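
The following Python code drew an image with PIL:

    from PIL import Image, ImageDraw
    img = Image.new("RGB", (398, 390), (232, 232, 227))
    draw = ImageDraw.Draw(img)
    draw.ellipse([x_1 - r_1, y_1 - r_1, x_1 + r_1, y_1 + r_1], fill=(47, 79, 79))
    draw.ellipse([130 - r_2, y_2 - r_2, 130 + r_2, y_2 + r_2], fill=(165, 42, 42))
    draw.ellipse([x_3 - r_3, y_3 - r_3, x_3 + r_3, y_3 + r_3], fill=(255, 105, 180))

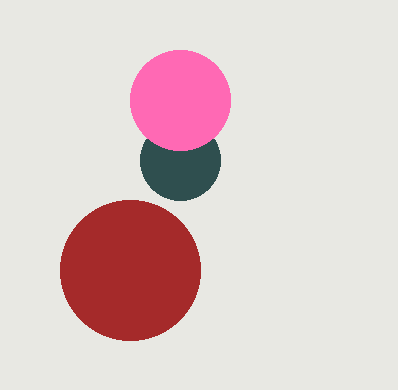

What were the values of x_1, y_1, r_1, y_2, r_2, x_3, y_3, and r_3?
x_1 = 180, y_1 = 160, r_1 = 40, y_2 = 270, r_2 = 70, x_3 = 180, y_3 = 100, r_3 = 50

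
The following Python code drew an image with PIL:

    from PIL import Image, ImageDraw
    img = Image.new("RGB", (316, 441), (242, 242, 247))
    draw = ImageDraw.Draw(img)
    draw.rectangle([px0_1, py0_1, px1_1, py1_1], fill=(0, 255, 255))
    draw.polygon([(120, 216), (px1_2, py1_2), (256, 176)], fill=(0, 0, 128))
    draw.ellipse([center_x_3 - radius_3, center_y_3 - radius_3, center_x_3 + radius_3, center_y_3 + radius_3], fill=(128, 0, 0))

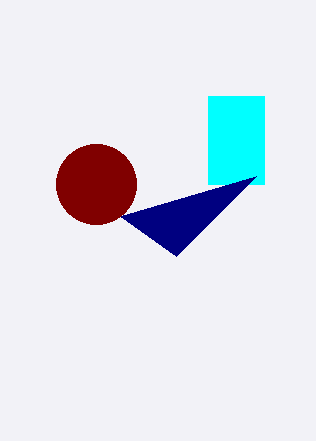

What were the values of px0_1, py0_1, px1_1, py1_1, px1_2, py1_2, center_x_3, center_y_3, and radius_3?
px0_1 = 208; py0_1 = 96; px1_1 = 264; py1_1 = 184; px1_2 = 176; py1_2 = 256; center_x_3 = 96; center_y_3 = 184; radius_3 = 40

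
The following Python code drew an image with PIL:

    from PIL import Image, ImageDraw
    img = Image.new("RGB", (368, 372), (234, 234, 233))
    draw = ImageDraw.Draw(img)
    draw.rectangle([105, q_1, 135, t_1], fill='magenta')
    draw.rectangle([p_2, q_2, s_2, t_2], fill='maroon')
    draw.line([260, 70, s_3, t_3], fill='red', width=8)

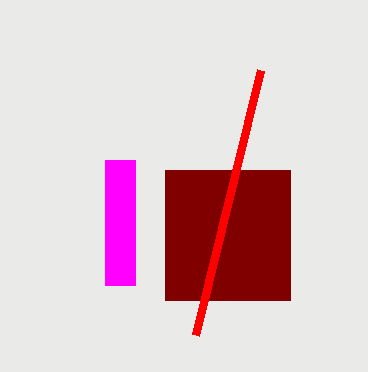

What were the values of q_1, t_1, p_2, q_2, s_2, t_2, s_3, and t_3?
q_1 = 160
t_1 = 285
p_2 = 165
q_2 = 170
s_2 = 290
t_2 = 300
s_3 = 195
t_3 = 335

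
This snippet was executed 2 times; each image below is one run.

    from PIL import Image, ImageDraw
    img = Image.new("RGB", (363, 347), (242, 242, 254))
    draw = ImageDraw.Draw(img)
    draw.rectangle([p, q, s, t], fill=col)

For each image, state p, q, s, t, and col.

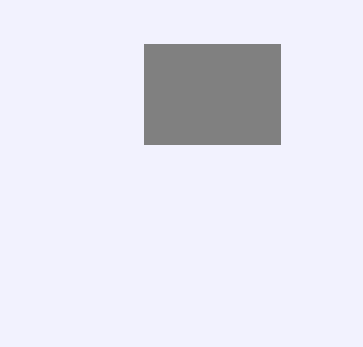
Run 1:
p = 144
q = 44
s = 280
t = 144
col = 'gray'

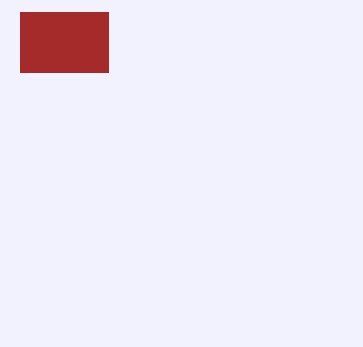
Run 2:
p = 20
q = 12
s = 108
t = 72
col = 'brown'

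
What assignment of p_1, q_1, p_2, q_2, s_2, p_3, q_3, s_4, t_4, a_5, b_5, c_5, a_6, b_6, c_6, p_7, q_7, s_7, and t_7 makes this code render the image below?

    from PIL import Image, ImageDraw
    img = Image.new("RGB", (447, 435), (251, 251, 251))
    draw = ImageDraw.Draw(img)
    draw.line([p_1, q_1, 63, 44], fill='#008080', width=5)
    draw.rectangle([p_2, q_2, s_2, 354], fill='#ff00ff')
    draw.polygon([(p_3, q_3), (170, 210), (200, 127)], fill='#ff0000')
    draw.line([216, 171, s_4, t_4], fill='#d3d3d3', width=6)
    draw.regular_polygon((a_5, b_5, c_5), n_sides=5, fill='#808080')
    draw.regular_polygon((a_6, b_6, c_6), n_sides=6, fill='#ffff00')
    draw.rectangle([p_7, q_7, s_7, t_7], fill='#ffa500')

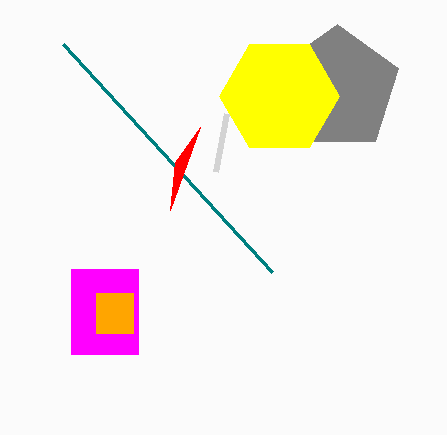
p_1 = 272, q_1 = 272, p_2 = 71, q_2 = 269, s_2 = 138, p_3 = 175, q_3 = 162, s_4 = 227, t_4 = 113, a_5 = 337, b_5 = 89, c_5 = 65, a_6 = 279, b_6 = 96, c_6 = 60, p_7 = 96, q_7 = 293, s_7 = 133, t_7 = 333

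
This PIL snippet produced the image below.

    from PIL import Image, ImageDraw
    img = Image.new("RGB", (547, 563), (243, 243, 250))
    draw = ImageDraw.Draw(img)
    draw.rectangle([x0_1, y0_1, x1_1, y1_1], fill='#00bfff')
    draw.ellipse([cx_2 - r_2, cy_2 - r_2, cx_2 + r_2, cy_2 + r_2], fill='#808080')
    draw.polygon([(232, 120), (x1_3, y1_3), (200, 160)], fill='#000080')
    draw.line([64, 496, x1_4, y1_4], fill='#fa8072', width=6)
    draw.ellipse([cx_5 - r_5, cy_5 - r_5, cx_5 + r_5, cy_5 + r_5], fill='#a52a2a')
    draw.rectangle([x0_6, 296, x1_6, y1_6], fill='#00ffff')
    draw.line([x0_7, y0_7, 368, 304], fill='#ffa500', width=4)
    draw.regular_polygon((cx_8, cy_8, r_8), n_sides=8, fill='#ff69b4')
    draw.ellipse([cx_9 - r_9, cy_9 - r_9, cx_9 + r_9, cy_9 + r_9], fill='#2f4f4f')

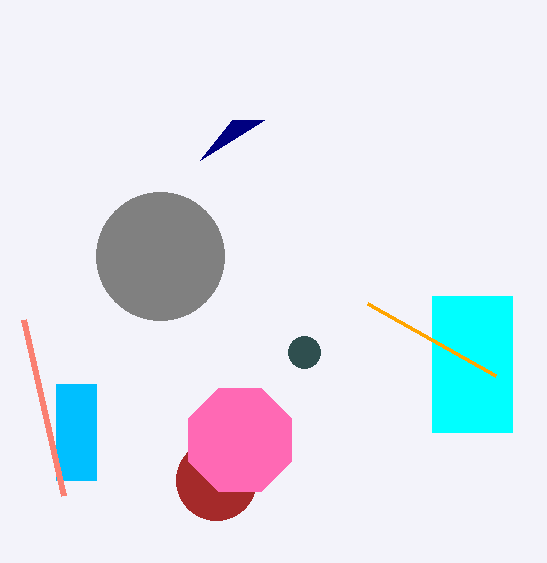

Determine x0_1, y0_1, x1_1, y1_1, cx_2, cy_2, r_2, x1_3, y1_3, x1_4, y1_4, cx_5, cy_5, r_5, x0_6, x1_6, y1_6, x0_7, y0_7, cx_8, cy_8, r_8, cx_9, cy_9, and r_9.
x0_1 = 56; y0_1 = 384; x1_1 = 96; y1_1 = 480; cx_2 = 160; cy_2 = 256; r_2 = 64; x1_3 = 264; y1_3 = 120; x1_4 = 24; y1_4 = 320; cx_5 = 216; cy_5 = 480; r_5 = 40; x0_6 = 432; x1_6 = 512; y1_6 = 432; x0_7 = 496; y0_7 = 376; cx_8 = 240; cy_8 = 440; r_8 = 56; cx_9 = 304; cy_9 = 352; r_9 = 16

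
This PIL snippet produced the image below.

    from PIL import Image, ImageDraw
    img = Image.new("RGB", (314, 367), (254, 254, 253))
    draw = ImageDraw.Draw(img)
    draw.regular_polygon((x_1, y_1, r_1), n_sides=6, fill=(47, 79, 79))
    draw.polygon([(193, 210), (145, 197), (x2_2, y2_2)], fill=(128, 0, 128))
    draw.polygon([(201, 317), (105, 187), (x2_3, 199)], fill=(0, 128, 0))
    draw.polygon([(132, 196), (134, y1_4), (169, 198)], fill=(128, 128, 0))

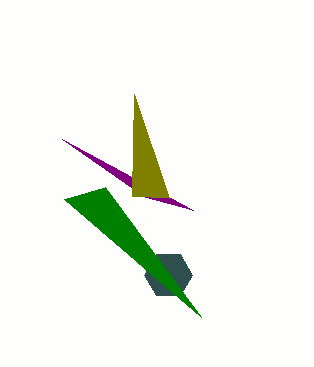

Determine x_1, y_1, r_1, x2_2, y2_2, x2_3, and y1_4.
x_1 = 168
y_1 = 275
r_1 = 24
x2_2 = 62
y2_2 = 139
x2_3 = 64
y1_4 = 94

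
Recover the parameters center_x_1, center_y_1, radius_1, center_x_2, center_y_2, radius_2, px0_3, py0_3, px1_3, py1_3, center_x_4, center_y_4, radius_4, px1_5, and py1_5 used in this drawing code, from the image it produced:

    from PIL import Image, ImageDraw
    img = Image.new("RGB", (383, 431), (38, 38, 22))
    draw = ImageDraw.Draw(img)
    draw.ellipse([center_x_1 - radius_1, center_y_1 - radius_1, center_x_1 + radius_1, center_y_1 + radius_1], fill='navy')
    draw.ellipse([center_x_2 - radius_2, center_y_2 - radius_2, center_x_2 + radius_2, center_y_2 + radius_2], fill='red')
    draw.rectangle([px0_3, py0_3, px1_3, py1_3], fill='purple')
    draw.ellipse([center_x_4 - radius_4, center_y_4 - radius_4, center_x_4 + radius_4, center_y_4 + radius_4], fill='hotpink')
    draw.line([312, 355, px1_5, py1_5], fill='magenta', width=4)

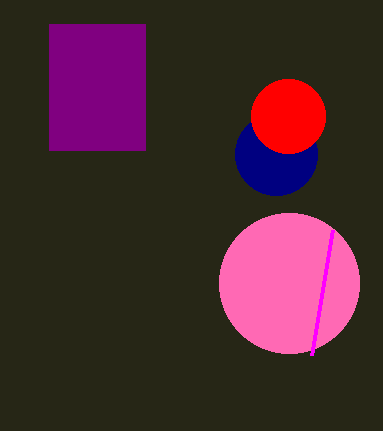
center_x_1 = 276
center_y_1 = 154
radius_1 = 41
center_x_2 = 288
center_y_2 = 116
radius_2 = 37
px0_3 = 49
py0_3 = 24
px1_3 = 145
py1_3 = 150
center_x_4 = 289
center_y_4 = 283
radius_4 = 70
px1_5 = 333
py1_5 = 230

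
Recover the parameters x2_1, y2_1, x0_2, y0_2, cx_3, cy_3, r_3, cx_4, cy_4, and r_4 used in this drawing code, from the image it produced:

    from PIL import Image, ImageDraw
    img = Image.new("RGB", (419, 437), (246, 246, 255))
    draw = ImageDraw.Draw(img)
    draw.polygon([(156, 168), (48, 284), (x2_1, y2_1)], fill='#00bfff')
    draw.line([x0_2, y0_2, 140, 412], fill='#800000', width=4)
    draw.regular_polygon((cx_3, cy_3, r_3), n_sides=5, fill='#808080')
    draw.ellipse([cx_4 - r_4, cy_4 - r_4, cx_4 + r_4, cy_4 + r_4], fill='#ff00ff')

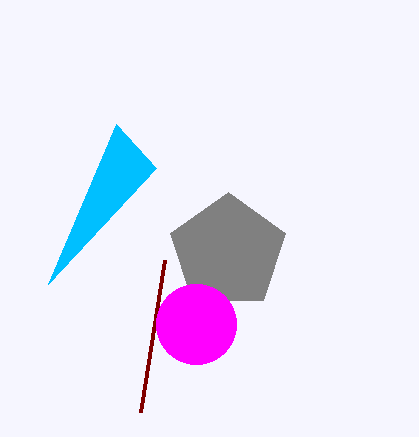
x2_1 = 116
y2_1 = 124
x0_2 = 164
y0_2 = 260
cx_3 = 228
cy_3 = 252
r_3 = 60
cx_4 = 196
cy_4 = 324
r_4 = 40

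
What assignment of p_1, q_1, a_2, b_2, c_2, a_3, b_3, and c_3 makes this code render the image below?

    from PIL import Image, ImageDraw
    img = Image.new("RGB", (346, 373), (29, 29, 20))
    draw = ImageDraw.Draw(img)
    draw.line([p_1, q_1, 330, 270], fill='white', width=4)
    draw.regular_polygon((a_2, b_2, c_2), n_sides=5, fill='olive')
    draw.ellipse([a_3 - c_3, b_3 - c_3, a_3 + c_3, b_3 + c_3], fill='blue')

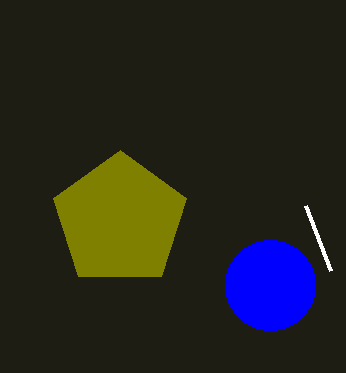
p_1 = 305
q_1 = 205
a_2 = 120
b_2 = 220
c_2 = 70
a_3 = 270
b_3 = 285
c_3 = 45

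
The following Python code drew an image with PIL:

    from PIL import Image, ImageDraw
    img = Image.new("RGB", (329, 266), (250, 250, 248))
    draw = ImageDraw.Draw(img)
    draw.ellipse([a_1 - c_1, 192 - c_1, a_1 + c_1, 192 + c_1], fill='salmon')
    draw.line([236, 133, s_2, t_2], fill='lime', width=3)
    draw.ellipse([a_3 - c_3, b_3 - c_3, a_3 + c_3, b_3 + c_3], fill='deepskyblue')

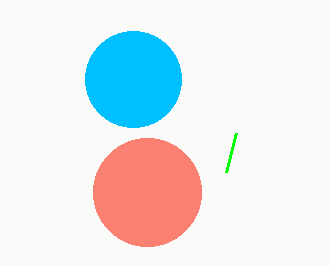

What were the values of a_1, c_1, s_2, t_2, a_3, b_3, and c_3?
a_1 = 147; c_1 = 54; s_2 = 226; t_2 = 172; a_3 = 133; b_3 = 79; c_3 = 48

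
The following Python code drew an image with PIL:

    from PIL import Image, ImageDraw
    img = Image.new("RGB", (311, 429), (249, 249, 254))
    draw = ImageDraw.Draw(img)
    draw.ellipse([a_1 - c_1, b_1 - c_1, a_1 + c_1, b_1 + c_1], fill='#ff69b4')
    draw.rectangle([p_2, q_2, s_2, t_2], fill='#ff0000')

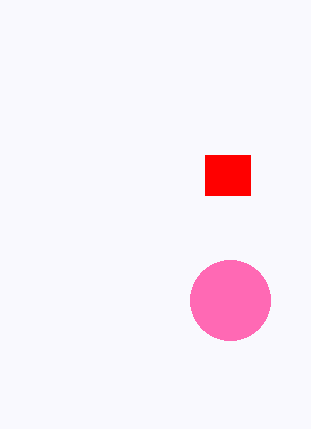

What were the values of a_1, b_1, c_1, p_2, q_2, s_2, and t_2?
a_1 = 230
b_1 = 300
c_1 = 40
p_2 = 205
q_2 = 155
s_2 = 250
t_2 = 195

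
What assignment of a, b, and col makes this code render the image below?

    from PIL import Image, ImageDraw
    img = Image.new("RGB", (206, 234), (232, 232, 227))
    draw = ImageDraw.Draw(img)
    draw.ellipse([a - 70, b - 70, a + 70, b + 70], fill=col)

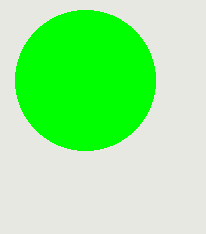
a = 85, b = 80, col = 'lime'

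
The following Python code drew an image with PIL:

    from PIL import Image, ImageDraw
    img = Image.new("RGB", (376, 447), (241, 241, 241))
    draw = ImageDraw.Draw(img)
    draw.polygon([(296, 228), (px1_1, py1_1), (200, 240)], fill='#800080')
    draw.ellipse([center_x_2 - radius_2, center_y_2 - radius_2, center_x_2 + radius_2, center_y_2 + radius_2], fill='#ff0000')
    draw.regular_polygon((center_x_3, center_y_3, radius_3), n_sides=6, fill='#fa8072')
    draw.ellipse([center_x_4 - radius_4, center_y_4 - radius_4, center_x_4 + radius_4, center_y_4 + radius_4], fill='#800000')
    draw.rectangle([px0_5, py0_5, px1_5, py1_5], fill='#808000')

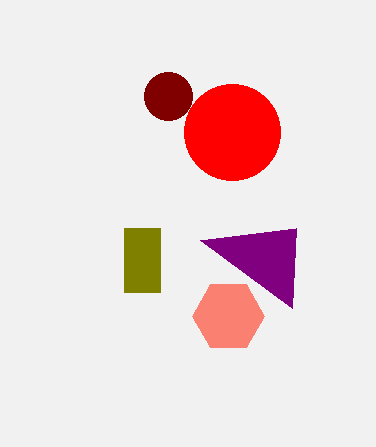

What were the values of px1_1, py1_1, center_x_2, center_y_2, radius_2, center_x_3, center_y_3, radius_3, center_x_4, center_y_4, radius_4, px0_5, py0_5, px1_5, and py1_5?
px1_1 = 292; py1_1 = 308; center_x_2 = 232; center_y_2 = 132; radius_2 = 48; center_x_3 = 228; center_y_3 = 316; radius_3 = 36; center_x_4 = 168; center_y_4 = 96; radius_4 = 24; px0_5 = 124; py0_5 = 228; px1_5 = 160; py1_5 = 292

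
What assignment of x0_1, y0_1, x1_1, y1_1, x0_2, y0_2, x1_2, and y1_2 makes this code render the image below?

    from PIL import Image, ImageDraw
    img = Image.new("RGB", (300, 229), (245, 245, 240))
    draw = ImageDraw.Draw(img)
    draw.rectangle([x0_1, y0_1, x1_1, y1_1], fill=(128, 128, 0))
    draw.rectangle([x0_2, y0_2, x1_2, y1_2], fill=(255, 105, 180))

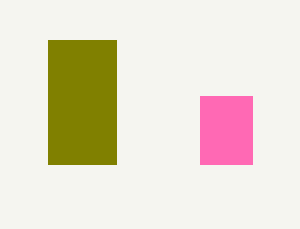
x0_1 = 48
y0_1 = 40
x1_1 = 116
y1_1 = 164
x0_2 = 200
y0_2 = 96
x1_2 = 252
y1_2 = 164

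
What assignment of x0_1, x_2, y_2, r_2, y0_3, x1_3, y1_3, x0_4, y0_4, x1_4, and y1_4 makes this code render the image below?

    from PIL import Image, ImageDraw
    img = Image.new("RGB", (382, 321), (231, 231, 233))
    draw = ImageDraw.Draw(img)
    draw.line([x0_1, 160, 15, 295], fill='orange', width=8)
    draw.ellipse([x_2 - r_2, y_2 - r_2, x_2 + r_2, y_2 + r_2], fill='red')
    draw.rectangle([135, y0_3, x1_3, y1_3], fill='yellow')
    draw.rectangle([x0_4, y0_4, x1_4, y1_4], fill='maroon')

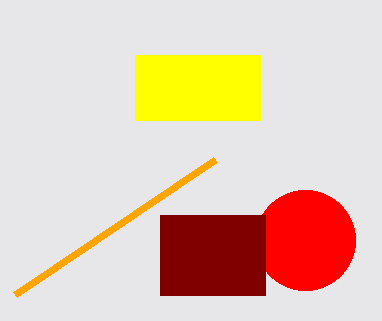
x0_1 = 215, x_2 = 305, y_2 = 240, r_2 = 50, y0_3 = 55, x1_3 = 260, y1_3 = 120, x0_4 = 160, y0_4 = 215, x1_4 = 265, y1_4 = 295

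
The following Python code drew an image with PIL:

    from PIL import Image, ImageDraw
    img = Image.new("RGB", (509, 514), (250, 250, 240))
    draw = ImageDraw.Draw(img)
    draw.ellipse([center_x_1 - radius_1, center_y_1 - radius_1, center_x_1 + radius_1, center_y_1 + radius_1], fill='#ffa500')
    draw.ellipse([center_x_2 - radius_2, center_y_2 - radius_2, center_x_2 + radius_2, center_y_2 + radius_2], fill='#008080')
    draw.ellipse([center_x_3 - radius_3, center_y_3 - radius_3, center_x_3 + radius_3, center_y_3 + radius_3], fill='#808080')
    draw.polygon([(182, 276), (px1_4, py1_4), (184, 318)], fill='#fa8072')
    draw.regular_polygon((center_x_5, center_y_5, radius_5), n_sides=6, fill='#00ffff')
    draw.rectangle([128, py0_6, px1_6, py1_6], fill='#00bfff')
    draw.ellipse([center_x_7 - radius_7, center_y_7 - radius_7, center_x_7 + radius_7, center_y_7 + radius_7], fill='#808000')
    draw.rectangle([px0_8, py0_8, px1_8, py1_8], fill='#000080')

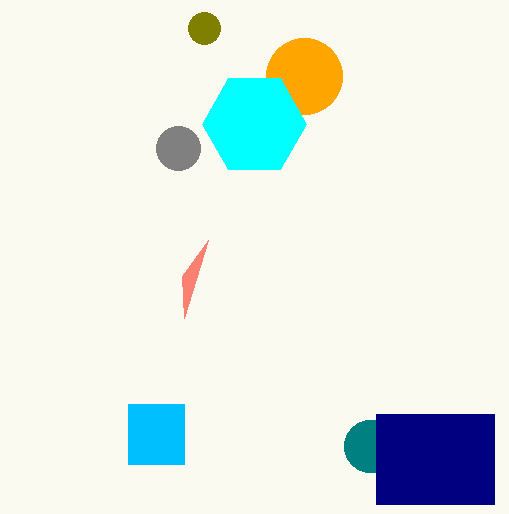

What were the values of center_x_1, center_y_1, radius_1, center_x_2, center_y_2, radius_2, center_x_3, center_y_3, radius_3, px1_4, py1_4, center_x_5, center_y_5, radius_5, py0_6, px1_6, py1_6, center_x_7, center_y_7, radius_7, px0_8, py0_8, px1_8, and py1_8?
center_x_1 = 304, center_y_1 = 76, radius_1 = 38, center_x_2 = 370, center_y_2 = 446, radius_2 = 26, center_x_3 = 178, center_y_3 = 148, radius_3 = 22, px1_4 = 208, py1_4 = 240, center_x_5 = 254, center_y_5 = 124, radius_5 = 52, py0_6 = 404, px1_6 = 184, py1_6 = 464, center_x_7 = 204, center_y_7 = 28, radius_7 = 16, px0_8 = 376, py0_8 = 414, px1_8 = 494, py1_8 = 504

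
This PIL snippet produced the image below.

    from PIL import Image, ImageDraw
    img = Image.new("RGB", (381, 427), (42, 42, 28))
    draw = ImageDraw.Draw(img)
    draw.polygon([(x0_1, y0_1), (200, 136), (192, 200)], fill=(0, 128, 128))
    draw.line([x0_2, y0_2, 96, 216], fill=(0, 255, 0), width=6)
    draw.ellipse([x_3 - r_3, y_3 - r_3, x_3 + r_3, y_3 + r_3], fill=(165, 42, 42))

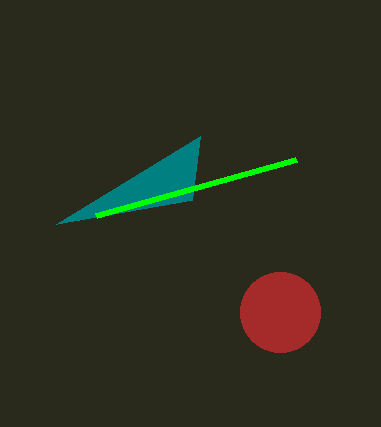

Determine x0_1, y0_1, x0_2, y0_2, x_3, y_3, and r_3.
x0_1 = 56, y0_1 = 224, x0_2 = 296, y0_2 = 160, x_3 = 280, y_3 = 312, r_3 = 40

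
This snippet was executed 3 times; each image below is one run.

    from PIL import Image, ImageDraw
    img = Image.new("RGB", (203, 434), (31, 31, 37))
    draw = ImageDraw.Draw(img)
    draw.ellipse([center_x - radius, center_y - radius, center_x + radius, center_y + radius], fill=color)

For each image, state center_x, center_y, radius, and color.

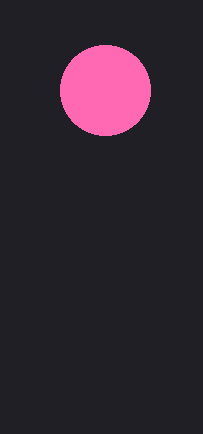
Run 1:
center_x = 105, center_y = 90, radius = 45, color = 'hotpink'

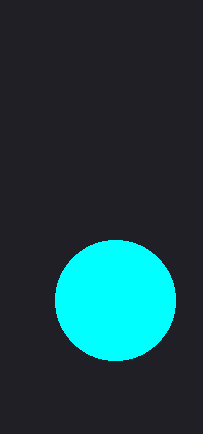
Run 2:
center_x = 115
center_y = 300
radius = 60
color = 'cyan'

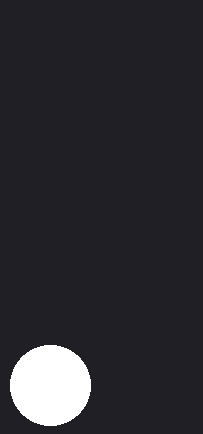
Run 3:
center_x = 50; center_y = 385; radius = 40; color = 'white'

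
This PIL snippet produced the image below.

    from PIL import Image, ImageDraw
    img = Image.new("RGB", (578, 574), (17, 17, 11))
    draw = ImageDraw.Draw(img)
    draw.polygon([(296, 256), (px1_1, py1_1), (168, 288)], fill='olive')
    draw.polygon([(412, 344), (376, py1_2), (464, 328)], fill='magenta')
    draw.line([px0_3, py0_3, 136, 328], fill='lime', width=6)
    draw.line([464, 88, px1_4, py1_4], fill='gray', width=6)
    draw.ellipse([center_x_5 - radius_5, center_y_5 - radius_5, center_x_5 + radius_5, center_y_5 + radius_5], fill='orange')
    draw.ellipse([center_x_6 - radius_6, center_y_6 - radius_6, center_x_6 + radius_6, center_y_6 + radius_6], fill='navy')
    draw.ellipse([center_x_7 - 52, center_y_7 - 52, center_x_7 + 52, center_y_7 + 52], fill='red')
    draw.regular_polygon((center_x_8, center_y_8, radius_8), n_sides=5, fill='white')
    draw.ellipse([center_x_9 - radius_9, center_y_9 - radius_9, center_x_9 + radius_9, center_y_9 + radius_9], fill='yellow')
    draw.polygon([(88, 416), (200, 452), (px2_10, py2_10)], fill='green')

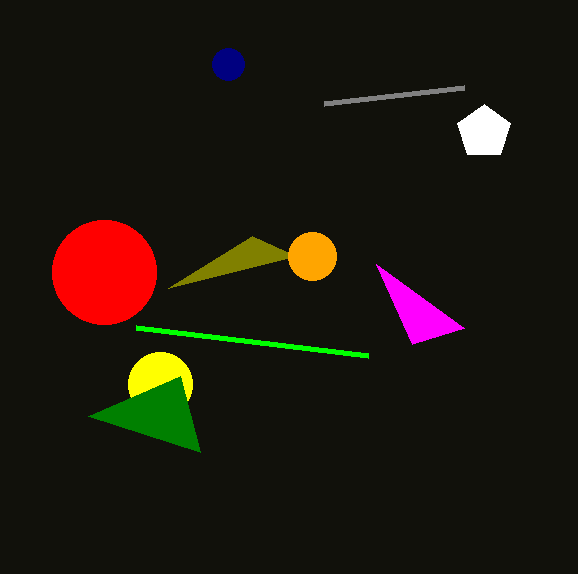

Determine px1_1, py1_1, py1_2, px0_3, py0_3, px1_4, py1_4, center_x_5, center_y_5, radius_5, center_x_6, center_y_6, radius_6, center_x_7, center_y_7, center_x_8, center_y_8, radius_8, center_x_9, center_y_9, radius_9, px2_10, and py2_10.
px1_1 = 252, py1_1 = 236, py1_2 = 264, px0_3 = 368, py0_3 = 356, px1_4 = 324, py1_4 = 104, center_x_5 = 312, center_y_5 = 256, radius_5 = 24, center_x_6 = 228, center_y_6 = 64, radius_6 = 16, center_x_7 = 104, center_y_7 = 272, center_x_8 = 484, center_y_8 = 132, radius_8 = 28, center_x_9 = 160, center_y_9 = 384, radius_9 = 32, px2_10 = 180, py2_10 = 376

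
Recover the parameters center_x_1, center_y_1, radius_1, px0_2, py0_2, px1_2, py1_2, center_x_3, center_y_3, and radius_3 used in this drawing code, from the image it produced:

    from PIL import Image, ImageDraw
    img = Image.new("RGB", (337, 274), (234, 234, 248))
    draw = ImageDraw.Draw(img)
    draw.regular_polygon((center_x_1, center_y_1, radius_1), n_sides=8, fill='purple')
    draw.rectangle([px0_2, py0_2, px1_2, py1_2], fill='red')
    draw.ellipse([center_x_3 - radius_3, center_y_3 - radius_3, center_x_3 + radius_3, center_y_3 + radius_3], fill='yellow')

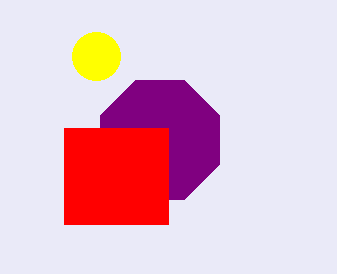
center_x_1 = 160
center_y_1 = 140
radius_1 = 64
px0_2 = 64
py0_2 = 128
px1_2 = 168
py1_2 = 224
center_x_3 = 96
center_y_3 = 56
radius_3 = 24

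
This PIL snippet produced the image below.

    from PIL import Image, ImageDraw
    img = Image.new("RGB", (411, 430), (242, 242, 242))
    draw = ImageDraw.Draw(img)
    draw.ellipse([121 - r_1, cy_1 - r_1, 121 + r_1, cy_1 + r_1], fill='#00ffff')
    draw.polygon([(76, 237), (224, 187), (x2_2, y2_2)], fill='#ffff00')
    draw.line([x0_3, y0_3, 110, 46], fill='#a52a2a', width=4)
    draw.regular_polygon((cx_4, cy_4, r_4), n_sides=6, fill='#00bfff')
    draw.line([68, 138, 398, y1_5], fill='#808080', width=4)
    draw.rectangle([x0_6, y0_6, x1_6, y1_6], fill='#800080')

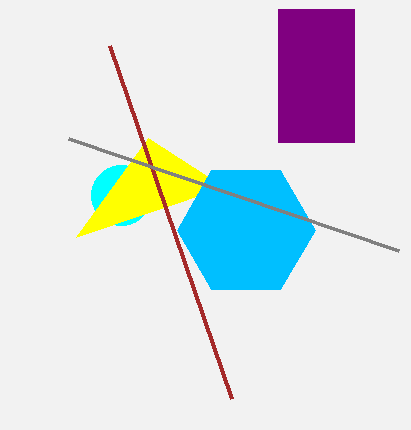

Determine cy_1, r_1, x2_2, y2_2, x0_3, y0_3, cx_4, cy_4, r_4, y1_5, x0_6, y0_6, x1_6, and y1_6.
cy_1 = 195
r_1 = 30
x2_2 = 148
y2_2 = 138
x0_3 = 232
y0_3 = 399
cx_4 = 246
cy_4 = 230
r_4 = 69
y1_5 = 250
x0_6 = 278
y0_6 = 9
x1_6 = 354
y1_6 = 142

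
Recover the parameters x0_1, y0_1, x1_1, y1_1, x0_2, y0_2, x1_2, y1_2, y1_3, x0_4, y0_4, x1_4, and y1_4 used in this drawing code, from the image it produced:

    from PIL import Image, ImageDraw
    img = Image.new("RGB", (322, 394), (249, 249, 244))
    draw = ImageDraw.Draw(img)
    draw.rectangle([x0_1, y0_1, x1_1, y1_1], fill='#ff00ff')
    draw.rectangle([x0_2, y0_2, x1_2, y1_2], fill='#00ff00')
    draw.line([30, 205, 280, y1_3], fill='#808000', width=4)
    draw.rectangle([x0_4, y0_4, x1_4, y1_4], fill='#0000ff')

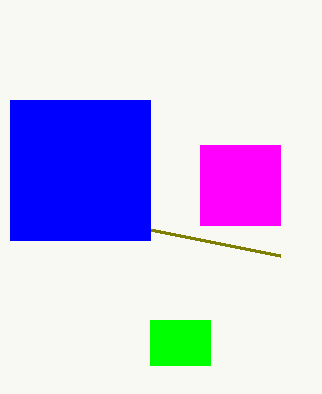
x0_1 = 200
y0_1 = 145
x1_1 = 280
y1_1 = 225
x0_2 = 150
y0_2 = 320
x1_2 = 210
y1_2 = 365
y1_3 = 255
x0_4 = 10
y0_4 = 100
x1_4 = 150
y1_4 = 240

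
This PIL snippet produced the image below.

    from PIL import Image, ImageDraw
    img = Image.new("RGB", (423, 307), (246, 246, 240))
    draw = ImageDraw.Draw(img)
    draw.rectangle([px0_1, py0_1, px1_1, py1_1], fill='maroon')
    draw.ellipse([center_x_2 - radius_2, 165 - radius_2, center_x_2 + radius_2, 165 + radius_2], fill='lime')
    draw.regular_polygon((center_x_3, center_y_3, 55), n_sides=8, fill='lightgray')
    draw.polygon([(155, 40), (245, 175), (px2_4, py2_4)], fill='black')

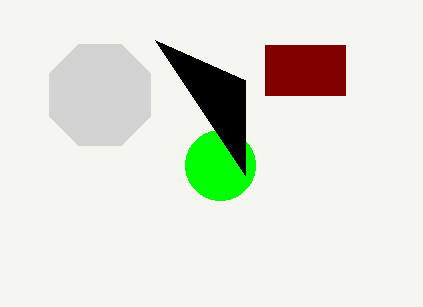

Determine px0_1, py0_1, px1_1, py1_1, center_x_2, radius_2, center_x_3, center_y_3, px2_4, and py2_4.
px0_1 = 265; py0_1 = 45; px1_1 = 345; py1_1 = 95; center_x_2 = 220; radius_2 = 35; center_x_3 = 100; center_y_3 = 95; px2_4 = 245; py2_4 = 80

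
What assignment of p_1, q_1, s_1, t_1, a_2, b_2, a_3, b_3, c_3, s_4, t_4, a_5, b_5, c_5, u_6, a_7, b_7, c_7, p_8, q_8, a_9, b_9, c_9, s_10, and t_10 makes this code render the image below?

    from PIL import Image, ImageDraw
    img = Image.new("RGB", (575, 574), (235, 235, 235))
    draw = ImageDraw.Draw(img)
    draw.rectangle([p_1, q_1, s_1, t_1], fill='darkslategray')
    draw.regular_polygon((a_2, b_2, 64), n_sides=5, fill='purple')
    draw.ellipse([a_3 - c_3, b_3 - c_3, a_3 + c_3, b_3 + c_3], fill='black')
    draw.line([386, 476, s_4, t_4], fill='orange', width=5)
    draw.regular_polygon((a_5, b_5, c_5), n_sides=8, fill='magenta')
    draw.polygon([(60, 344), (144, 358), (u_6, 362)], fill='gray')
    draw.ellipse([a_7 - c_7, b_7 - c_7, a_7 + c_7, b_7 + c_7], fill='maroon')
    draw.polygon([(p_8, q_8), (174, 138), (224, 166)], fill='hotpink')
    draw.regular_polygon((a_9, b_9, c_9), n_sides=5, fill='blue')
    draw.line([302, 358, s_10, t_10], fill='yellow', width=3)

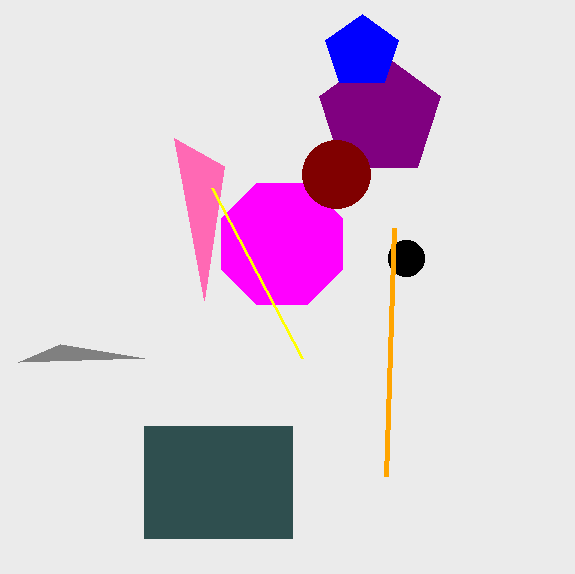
p_1 = 144
q_1 = 426
s_1 = 292
t_1 = 538
a_2 = 380
b_2 = 116
a_3 = 406
b_3 = 258
c_3 = 18
s_4 = 394
t_4 = 228
a_5 = 282
b_5 = 244
c_5 = 66
u_6 = 18
a_7 = 336
b_7 = 174
c_7 = 34
p_8 = 204
q_8 = 300
a_9 = 362
b_9 = 52
c_9 = 38
s_10 = 212
t_10 = 188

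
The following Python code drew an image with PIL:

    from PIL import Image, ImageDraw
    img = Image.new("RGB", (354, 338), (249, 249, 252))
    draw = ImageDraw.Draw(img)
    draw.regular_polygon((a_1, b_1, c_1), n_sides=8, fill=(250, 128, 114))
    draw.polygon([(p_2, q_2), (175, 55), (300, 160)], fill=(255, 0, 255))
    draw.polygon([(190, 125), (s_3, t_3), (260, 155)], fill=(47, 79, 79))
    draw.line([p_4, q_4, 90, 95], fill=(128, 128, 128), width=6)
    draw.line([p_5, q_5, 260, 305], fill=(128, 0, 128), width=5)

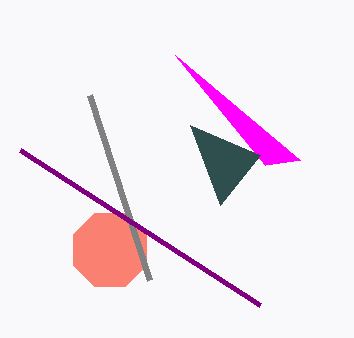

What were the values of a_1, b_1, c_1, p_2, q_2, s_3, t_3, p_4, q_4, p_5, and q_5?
a_1 = 110; b_1 = 250; c_1 = 40; p_2 = 265; q_2 = 165; s_3 = 220; t_3 = 205; p_4 = 150; q_4 = 280; p_5 = 20; q_5 = 150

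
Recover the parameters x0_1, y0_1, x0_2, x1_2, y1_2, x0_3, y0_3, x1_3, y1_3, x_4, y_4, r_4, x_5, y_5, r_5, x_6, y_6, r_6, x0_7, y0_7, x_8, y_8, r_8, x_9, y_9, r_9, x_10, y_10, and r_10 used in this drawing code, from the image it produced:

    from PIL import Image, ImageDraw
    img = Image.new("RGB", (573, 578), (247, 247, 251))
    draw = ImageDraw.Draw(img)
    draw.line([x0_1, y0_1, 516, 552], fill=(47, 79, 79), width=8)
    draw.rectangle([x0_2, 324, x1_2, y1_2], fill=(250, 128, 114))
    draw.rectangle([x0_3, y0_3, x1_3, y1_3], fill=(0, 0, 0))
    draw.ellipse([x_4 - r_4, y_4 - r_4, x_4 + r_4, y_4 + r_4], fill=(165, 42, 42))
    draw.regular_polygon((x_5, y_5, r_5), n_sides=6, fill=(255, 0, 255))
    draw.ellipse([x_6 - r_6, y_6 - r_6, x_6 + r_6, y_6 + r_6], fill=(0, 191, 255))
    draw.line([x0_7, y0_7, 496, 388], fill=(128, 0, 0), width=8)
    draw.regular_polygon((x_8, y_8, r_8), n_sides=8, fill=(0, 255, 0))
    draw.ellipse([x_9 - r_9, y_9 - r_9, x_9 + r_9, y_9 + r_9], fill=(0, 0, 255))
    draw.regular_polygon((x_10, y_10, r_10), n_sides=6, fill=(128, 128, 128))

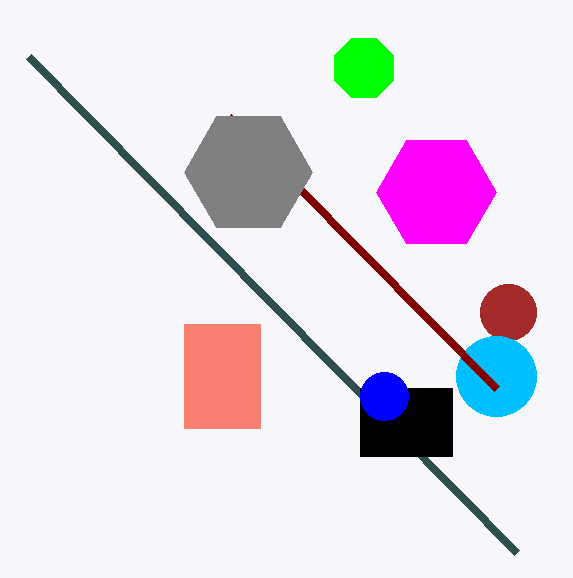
x0_1 = 28; y0_1 = 56; x0_2 = 184; x1_2 = 260; y1_2 = 428; x0_3 = 360; y0_3 = 388; x1_3 = 452; y1_3 = 456; x_4 = 508; y_4 = 312; r_4 = 28; x_5 = 436; y_5 = 192; r_5 = 60; x_6 = 496; y_6 = 376; r_6 = 40; x0_7 = 228; y0_7 = 116; x_8 = 364; y_8 = 68; r_8 = 32; x_9 = 384; y_9 = 396; r_9 = 24; x_10 = 248; y_10 = 172; r_10 = 64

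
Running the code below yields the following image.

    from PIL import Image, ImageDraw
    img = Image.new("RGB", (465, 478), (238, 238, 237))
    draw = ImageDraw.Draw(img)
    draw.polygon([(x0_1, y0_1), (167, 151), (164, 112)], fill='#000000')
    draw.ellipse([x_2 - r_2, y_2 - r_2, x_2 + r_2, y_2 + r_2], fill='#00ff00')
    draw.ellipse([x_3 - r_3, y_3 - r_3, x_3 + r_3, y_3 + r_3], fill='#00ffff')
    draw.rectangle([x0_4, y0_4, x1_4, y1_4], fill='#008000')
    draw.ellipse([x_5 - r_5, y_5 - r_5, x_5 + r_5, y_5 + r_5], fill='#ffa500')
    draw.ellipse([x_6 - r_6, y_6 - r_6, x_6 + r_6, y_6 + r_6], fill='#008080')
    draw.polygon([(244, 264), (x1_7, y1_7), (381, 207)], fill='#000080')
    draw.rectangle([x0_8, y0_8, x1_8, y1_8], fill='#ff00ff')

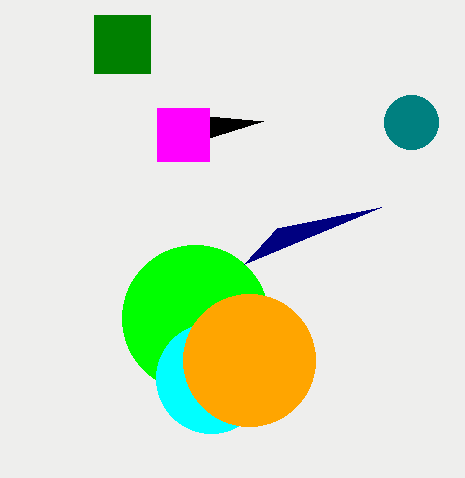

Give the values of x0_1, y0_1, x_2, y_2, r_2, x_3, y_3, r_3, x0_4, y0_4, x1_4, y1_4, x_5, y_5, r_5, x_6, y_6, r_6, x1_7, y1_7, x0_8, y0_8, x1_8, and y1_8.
x0_1 = 263
y0_1 = 121
x_2 = 195
y_2 = 318
r_2 = 73
x_3 = 211
y_3 = 378
r_3 = 55
x0_4 = 94
y0_4 = 15
x1_4 = 150
y1_4 = 73
x_5 = 249
y_5 = 360
r_5 = 66
x_6 = 411
y_6 = 122
r_6 = 27
x1_7 = 277
y1_7 = 228
x0_8 = 157
y0_8 = 108
x1_8 = 209
y1_8 = 161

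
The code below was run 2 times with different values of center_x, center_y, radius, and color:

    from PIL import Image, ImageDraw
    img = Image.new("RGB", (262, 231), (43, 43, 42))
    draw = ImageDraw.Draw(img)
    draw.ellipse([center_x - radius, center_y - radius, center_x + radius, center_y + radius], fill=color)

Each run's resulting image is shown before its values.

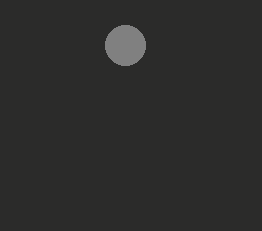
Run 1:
center_x = 125
center_y = 45
radius = 20
color = 'gray'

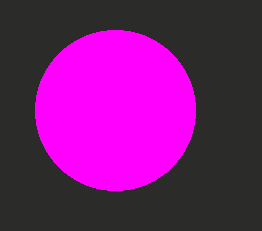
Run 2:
center_x = 115, center_y = 110, radius = 80, color = 'magenta'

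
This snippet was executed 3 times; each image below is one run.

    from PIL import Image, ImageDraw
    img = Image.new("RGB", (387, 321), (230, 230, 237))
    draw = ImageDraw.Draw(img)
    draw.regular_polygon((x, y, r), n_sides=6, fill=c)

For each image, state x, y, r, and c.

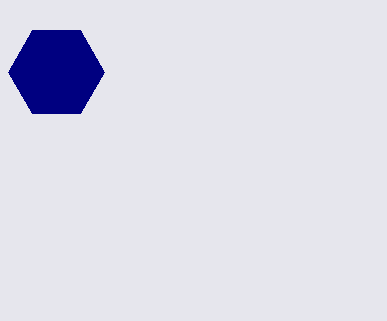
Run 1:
x = 56, y = 72, r = 48, c = 'navy'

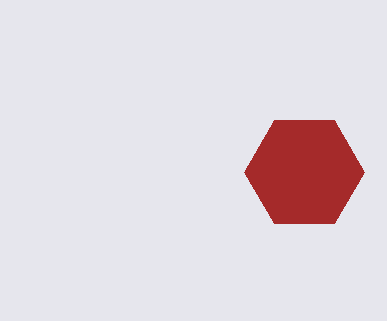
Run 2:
x = 304
y = 172
r = 60
c = 'brown'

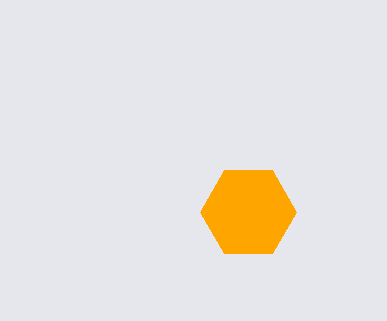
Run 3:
x = 248
y = 212
r = 48
c = 'orange'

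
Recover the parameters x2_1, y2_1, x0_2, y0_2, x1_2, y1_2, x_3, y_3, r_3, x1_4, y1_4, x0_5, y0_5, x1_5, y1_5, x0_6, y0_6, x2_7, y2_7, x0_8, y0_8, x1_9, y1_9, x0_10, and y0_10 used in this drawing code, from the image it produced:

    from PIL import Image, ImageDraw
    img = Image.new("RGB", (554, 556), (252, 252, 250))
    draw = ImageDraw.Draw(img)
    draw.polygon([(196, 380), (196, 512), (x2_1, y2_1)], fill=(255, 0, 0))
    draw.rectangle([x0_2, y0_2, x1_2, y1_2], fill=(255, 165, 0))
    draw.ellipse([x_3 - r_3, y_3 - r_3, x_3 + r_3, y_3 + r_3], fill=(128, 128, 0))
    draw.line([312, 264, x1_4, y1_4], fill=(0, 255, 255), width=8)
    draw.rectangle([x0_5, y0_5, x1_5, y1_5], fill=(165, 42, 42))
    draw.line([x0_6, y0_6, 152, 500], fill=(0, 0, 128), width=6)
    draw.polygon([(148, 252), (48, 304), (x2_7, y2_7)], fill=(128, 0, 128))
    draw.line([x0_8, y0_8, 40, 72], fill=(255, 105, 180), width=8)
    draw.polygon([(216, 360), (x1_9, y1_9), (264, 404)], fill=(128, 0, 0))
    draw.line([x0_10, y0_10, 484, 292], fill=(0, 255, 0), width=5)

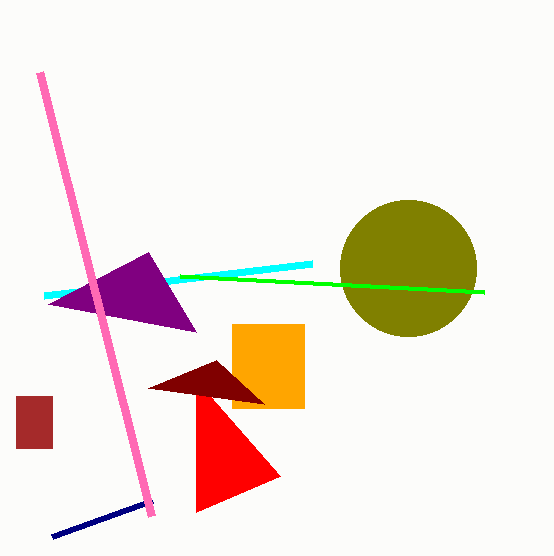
x2_1 = 280; y2_1 = 476; x0_2 = 232; y0_2 = 324; x1_2 = 304; y1_2 = 408; x_3 = 408; y_3 = 268; r_3 = 68; x1_4 = 44; y1_4 = 296; x0_5 = 16; y0_5 = 396; x1_5 = 52; y1_5 = 448; x0_6 = 52; y0_6 = 536; x2_7 = 196; y2_7 = 332; x0_8 = 152; y0_8 = 516; x1_9 = 148; y1_9 = 388; x0_10 = 180; y0_10 = 276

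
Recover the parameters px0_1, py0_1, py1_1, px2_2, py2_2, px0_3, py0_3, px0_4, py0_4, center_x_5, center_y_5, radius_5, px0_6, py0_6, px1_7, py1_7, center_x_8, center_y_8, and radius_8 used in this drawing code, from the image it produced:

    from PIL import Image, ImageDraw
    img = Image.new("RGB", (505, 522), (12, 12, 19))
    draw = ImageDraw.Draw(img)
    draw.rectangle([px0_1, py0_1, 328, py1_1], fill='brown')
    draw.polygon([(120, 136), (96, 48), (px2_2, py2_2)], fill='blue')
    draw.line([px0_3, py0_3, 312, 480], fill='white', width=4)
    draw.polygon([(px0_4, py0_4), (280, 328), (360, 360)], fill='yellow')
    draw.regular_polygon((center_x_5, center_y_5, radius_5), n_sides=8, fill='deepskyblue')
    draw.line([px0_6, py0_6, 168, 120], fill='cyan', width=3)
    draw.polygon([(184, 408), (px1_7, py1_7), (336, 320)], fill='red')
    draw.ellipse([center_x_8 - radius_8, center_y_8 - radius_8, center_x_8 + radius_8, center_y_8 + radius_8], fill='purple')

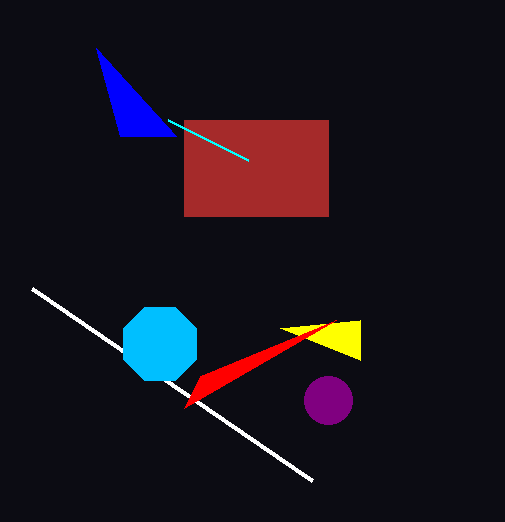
px0_1 = 184; py0_1 = 120; py1_1 = 216; px2_2 = 176; py2_2 = 136; px0_3 = 32; py0_3 = 288; px0_4 = 360; py0_4 = 320; center_x_5 = 160; center_y_5 = 344; radius_5 = 40; px0_6 = 248; py0_6 = 160; px1_7 = 200; py1_7 = 376; center_x_8 = 328; center_y_8 = 400; radius_8 = 24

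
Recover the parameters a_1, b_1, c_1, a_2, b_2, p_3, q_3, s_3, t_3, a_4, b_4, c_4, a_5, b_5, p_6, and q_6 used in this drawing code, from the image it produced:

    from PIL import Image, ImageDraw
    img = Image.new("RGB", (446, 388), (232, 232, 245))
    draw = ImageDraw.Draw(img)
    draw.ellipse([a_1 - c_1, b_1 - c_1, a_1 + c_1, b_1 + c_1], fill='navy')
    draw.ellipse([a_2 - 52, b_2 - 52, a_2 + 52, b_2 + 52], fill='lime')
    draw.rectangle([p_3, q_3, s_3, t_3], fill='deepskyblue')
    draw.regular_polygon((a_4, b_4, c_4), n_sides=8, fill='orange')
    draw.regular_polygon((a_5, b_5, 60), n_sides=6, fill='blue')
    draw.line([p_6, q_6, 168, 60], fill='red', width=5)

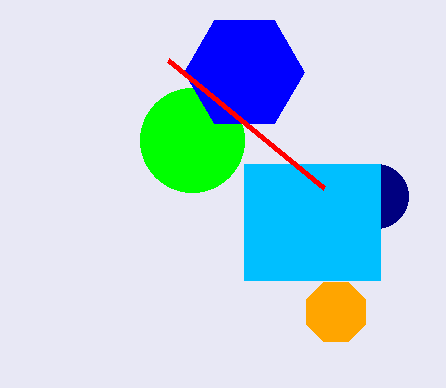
a_1 = 376; b_1 = 196; c_1 = 32; a_2 = 192; b_2 = 140; p_3 = 244; q_3 = 164; s_3 = 380; t_3 = 280; a_4 = 336; b_4 = 312; c_4 = 32; a_5 = 244; b_5 = 72; p_6 = 324; q_6 = 188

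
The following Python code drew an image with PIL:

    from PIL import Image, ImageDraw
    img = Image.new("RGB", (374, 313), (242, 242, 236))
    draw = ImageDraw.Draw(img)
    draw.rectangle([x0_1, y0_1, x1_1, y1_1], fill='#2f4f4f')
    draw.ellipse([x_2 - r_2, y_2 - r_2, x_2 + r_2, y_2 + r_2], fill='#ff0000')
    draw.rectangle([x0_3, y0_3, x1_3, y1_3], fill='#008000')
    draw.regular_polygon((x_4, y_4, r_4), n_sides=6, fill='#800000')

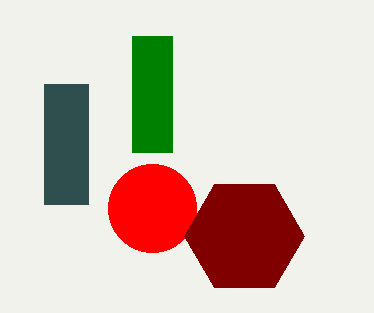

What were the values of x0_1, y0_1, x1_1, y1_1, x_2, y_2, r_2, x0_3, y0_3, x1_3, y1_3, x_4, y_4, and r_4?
x0_1 = 44; y0_1 = 84; x1_1 = 88; y1_1 = 204; x_2 = 152; y_2 = 208; r_2 = 44; x0_3 = 132; y0_3 = 36; x1_3 = 172; y1_3 = 152; x_4 = 244; y_4 = 236; r_4 = 60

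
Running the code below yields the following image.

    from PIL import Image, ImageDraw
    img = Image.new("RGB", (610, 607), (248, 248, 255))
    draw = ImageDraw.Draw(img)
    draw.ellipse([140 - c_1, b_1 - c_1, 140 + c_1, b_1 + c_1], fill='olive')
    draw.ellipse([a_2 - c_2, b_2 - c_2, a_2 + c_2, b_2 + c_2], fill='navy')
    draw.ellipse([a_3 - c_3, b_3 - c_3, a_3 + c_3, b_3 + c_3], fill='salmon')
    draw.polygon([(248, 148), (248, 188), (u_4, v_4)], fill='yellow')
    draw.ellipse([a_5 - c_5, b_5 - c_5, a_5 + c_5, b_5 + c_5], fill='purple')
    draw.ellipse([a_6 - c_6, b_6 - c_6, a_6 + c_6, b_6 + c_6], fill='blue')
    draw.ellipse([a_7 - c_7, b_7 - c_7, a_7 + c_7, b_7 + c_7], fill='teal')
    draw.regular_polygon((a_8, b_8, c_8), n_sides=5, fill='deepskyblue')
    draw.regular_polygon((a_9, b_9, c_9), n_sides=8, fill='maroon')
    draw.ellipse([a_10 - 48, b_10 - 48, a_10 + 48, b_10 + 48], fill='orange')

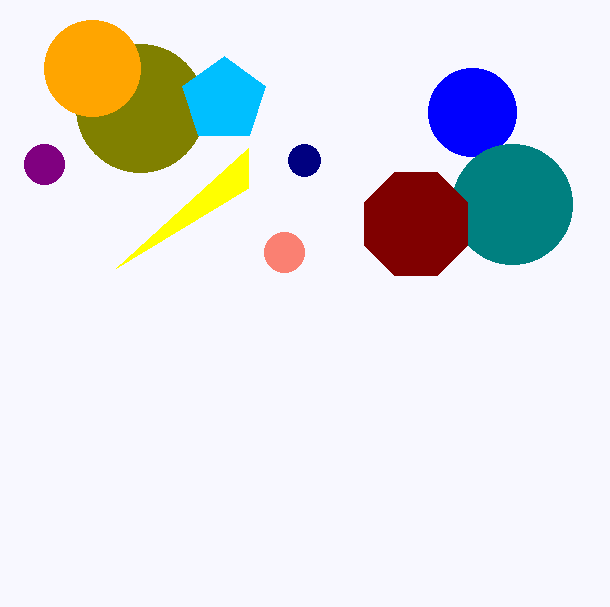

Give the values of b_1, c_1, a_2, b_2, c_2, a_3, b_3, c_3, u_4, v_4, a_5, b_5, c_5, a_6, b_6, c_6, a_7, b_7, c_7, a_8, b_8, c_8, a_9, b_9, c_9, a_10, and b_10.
b_1 = 108; c_1 = 64; a_2 = 304; b_2 = 160; c_2 = 16; a_3 = 284; b_3 = 252; c_3 = 20; u_4 = 116; v_4 = 268; a_5 = 44; b_5 = 164; c_5 = 20; a_6 = 472; b_6 = 112; c_6 = 44; a_7 = 512; b_7 = 204; c_7 = 60; a_8 = 224; b_8 = 100; c_8 = 44; a_9 = 416; b_9 = 224; c_9 = 56; a_10 = 92; b_10 = 68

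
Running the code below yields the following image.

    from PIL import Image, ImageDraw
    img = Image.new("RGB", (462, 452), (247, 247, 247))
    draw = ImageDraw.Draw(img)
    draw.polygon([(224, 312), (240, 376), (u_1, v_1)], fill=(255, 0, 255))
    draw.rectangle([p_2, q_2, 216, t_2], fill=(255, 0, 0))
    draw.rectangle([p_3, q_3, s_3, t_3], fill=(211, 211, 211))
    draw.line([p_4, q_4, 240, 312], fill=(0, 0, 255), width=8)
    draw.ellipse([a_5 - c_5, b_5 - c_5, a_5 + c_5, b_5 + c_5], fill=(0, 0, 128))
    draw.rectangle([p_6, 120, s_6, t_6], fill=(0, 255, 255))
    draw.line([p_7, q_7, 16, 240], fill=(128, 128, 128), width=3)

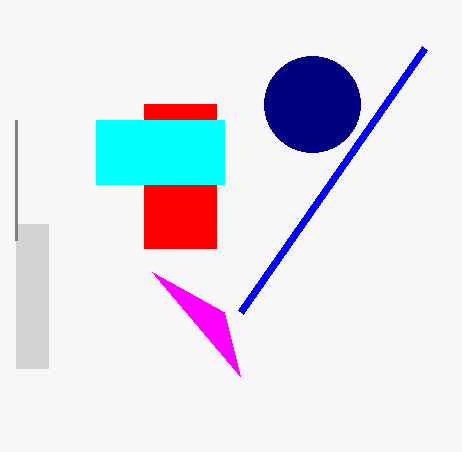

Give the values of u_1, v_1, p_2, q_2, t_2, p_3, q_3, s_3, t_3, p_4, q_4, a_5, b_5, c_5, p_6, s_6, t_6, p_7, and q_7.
u_1 = 152, v_1 = 272, p_2 = 144, q_2 = 104, t_2 = 248, p_3 = 16, q_3 = 224, s_3 = 48, t_3 = 368, p_4 = 424, q_4 = 48, a_5 = 312, b_5 = 104, c_5 = 48, p_6 = 96, s_6 = 224, t_6 = 184, p_7 = 16, q_7 = 120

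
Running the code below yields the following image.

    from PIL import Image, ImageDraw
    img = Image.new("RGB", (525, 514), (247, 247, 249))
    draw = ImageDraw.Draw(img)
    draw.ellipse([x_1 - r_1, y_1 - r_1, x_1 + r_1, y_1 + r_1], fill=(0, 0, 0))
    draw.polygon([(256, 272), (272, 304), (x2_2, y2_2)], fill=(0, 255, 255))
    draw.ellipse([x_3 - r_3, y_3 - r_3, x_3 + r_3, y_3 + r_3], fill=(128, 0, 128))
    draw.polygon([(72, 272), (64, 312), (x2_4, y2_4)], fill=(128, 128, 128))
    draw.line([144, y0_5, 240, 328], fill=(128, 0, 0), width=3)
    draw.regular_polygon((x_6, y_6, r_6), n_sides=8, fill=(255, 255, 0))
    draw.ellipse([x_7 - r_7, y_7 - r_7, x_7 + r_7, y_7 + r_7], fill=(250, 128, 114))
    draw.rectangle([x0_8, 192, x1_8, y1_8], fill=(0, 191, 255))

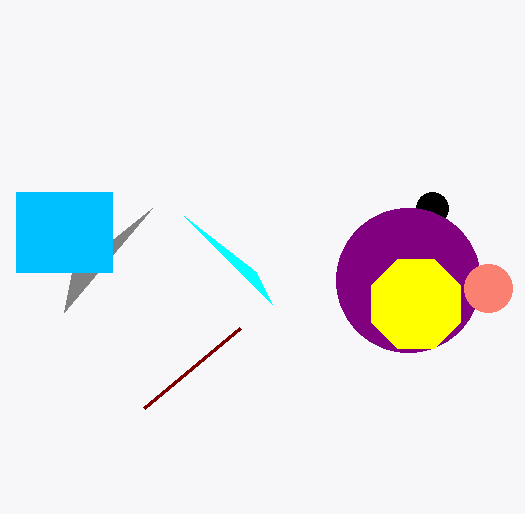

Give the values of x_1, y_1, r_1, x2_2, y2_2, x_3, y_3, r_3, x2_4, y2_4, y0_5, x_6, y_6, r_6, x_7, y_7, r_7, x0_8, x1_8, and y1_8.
x_1 = 432
y_1 = 208
r_1 = 16
x2_2 = 184
y2_2 = 216
x_3 = 408
y_3 = 280
r_3 = 72
x2_4 = 152
y2_4 = 208
y0_5 = 408
x_6 = 416
y_6 = 304
r_6 = 48
x_7 = 488
y_7 = 288
r_7 = 24
x0_8 = 16
x1_8 = 112
y1_8 = 272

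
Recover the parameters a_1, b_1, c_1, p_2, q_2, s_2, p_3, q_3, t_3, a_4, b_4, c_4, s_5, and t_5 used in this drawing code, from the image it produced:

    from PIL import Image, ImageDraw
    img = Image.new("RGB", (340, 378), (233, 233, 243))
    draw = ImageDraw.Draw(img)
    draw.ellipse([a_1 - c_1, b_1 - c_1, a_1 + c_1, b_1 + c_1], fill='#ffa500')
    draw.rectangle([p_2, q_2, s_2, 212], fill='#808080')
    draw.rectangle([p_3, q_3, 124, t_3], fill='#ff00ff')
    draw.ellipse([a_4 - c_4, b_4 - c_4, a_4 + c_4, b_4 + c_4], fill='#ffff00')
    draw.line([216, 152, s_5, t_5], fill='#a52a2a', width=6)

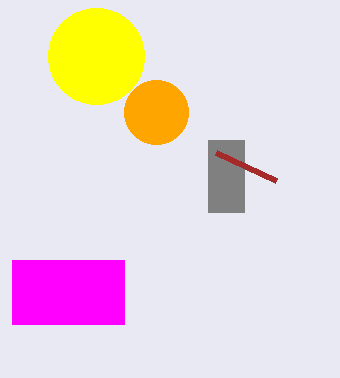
a_1 = 156
b_1 = 112
c_1 = 32
p_2 = 208
q_2 = 140
s_2 = 244
p_3 = 12
q_3 = 260
t_3 = 324
a_4 = 96
b_4 = 56
c_4 = 48
s_5 = 276
t_5 = 180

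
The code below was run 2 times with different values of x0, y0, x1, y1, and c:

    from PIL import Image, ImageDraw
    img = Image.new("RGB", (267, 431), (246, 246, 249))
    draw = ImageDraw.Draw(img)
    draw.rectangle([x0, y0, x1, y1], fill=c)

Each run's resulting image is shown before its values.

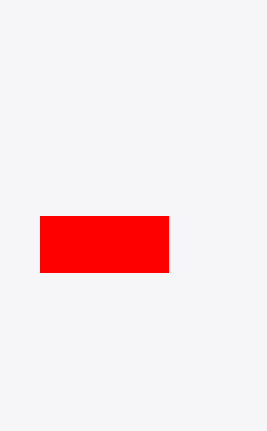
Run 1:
x0 = 40
y0 = 216
x1 = 168
y1 = 272
c = 'red'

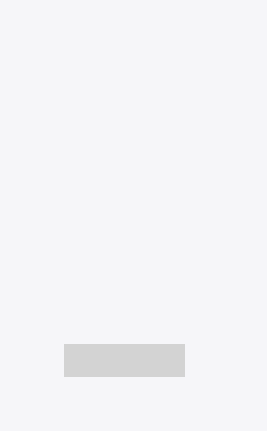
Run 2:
x0 = 64; y0 = 344; x1 = 184; y1 = 376; c = 'lightgray'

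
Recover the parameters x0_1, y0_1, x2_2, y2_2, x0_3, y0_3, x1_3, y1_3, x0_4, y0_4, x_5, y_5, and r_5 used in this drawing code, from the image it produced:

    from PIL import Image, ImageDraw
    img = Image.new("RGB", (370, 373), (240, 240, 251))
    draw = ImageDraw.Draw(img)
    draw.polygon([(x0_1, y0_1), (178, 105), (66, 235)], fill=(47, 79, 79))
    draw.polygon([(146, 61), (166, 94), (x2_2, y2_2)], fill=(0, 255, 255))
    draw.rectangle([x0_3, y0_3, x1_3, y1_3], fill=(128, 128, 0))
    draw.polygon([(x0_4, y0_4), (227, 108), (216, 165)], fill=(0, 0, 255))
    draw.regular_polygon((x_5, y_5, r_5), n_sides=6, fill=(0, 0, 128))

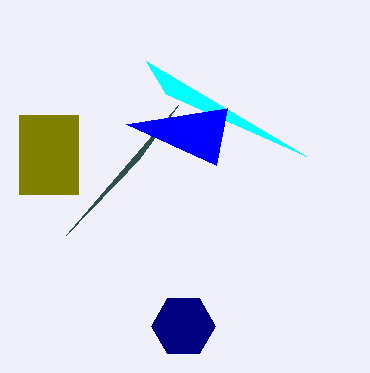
x0_1 = 139
y0_1 = 159
x2_2 = 306
y2_2 = 156
x0_3 = 19
y0_3 = 115
x1_3 = 78
y1_3 = 194
x0_4 = 126
y0_4 = 124
x_5 = 183
y_5 = 326
r_5 = 32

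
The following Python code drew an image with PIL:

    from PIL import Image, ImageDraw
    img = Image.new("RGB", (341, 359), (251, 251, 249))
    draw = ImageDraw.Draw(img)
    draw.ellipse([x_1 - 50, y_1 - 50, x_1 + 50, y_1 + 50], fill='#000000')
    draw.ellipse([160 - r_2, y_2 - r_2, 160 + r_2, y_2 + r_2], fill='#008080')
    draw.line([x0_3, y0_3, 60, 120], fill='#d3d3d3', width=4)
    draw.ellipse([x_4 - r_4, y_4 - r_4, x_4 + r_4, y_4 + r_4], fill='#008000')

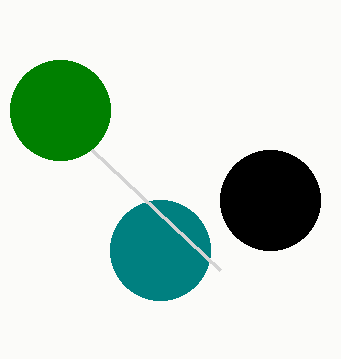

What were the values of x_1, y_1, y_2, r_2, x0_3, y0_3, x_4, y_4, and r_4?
x_1 = 270; y_1 = 200; y_2 = 250; r_2 = 50; x0_3 = 220; y0_3 = 270; x_4 = 60; y_4 = 110; r_4 = 50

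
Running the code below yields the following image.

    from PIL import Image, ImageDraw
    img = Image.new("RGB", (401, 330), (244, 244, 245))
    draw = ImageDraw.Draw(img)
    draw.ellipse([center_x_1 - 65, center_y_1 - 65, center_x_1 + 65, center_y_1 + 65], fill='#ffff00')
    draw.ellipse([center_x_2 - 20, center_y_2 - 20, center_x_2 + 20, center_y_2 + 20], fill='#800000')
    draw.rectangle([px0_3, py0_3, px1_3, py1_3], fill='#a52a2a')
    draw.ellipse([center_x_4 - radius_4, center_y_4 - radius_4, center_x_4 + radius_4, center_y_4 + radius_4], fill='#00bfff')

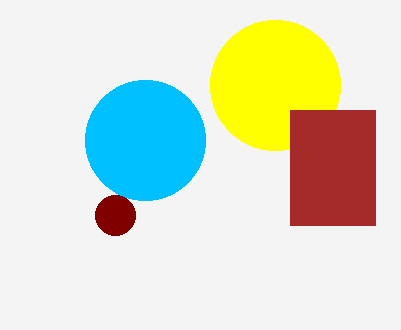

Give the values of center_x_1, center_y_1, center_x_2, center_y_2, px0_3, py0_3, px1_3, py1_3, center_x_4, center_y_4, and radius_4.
center_x_1 = 275; center_y_1 = 85; center_x_2 = 115; center_y_2 = 215; px0_3 = 290; py0_3 = 110; px1_3 = 375; py1_3 = 225; center_x_4 = 145; center_y_4 = 140; radius_4 = 60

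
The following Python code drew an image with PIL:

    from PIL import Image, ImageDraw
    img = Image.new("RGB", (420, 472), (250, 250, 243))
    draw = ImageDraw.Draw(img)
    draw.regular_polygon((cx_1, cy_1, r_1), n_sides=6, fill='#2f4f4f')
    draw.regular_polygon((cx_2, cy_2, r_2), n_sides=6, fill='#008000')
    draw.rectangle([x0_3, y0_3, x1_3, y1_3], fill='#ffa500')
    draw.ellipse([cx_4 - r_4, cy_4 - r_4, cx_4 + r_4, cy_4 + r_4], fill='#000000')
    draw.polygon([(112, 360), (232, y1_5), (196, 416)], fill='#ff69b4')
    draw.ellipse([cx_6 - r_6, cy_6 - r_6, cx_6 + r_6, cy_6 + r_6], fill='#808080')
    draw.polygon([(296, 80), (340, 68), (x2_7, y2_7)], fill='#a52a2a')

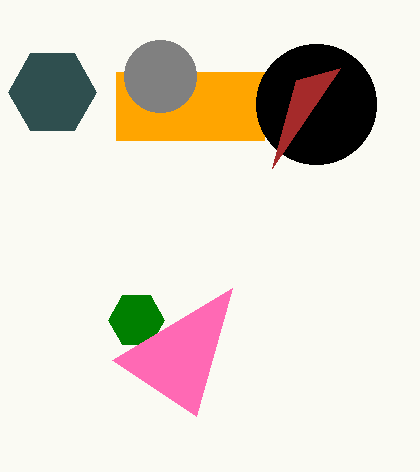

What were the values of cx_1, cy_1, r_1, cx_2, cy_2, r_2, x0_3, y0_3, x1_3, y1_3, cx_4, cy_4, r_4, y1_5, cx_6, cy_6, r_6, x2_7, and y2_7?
cx_1 = 52, cy_1 = 92, r_1 = 44, cx_2 = 136, cy_2 = 320, r_2 = 28, x0_3 = 116, y0_3 = 72, x1_3 = 264, y1_3 = 140, cx_4 = 316, cy_4 = 104, r_4 = 60, y1_5 = 288, cx_6 = 160, cy_6 = 76, r_6 = 36, x2_7 = 272, y2_7 = 168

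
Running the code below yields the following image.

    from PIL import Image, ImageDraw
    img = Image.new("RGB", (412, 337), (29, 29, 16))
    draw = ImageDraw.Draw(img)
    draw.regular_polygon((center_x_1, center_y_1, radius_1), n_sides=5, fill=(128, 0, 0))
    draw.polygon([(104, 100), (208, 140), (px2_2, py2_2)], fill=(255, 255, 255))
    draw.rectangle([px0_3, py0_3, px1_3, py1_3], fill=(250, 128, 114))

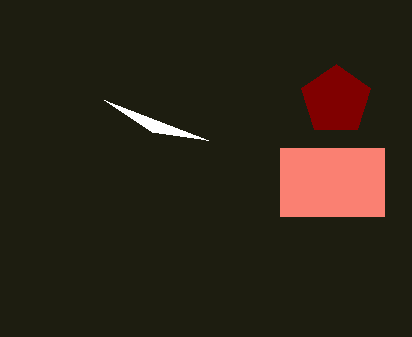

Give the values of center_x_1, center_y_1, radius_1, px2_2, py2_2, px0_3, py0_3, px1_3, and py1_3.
center_x_1 = 336, center_y_1 = 100, radius_1 = 36, px2_2 = 152, py2_2 = 132, px0_3 = 280, py0_3 = 148, px1_3 = 384, py1_3 = 216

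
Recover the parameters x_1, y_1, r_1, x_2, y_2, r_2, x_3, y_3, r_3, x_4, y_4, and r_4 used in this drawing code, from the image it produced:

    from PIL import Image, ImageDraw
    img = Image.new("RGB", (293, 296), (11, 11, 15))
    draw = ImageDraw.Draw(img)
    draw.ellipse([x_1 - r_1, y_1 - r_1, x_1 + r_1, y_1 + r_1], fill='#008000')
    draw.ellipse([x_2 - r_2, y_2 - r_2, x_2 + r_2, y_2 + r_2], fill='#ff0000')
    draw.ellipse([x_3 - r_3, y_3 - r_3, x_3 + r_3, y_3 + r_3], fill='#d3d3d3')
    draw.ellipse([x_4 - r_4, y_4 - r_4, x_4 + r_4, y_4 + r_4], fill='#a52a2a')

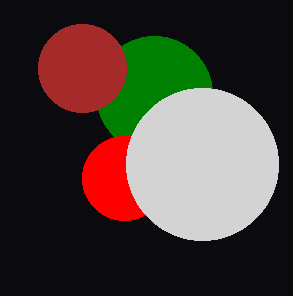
x_1 = 154, y_1 = 94, r_1 = 58, x_2 = 124, y_2 = 178, r_2 = 42, x_3 = 202, y_3 = 164, r_3 = 76, x_4 = 82, y_4 = 68, r_4 = 44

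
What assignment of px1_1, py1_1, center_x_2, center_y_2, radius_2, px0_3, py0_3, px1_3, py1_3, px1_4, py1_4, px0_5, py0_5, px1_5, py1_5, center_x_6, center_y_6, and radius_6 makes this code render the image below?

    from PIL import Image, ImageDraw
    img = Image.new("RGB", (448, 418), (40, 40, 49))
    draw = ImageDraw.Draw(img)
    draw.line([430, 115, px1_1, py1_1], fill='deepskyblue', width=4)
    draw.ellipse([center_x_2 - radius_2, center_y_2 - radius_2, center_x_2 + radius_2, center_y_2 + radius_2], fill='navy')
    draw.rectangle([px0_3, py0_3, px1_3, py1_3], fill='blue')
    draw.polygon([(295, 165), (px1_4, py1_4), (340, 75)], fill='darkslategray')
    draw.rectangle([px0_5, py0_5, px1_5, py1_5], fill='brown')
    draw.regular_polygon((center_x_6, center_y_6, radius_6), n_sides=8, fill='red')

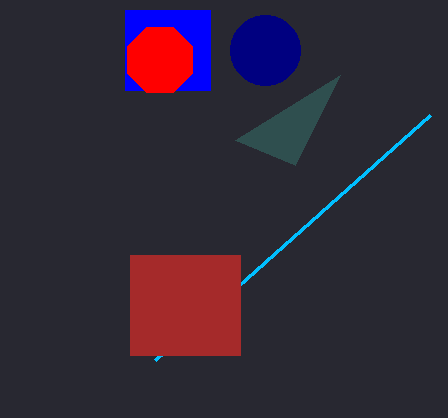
px1_1 = 155, py1_1 = 360, center_x_2 = 265, center_y_2 = 50, radius_2 = 35, px0_3 = 125, py0_3 = 10, px1_3 = 210, py1_3 = 90, px1_4 = 235, py1_4 = 140, px0_5 = 130, py0_5 = 255, px1_5 = 240, py1_5 = 355, center_x_6 = 160, center_y_6 = 60, radius_6 = 35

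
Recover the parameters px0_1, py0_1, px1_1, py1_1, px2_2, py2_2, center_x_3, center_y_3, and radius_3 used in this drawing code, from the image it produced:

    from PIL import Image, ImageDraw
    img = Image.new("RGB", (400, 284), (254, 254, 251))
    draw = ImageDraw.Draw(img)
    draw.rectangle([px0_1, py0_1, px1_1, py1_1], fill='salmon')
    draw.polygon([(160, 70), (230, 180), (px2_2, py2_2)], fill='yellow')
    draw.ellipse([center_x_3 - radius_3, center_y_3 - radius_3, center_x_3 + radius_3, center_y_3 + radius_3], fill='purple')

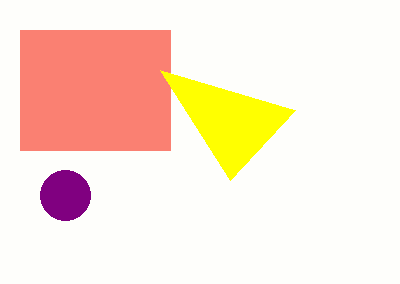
px0_1 = 20
py0_1 = 30
px1_1 = 170
py1_1 = 150
px2_2 = 295
py2_2 = 110
center_x_3 = 65
center_y_3 = 195
radius_3 = 25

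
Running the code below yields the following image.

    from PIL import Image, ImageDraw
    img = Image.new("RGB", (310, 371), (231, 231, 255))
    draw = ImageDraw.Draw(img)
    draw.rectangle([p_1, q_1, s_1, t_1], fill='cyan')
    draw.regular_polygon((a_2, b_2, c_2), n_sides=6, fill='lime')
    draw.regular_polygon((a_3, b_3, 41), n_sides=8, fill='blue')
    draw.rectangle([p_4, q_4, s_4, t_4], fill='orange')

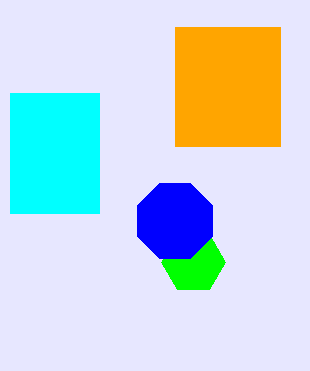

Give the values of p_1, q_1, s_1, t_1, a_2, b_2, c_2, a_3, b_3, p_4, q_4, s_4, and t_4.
p_1 = 10, q_1 = 93, s_1 = 99, t_1 = 213, a_2 = 193, b_2 = 262, c_2 = 32, a_3 = 175, b_3 = 221, p_4 = 175, q_4 = 27, s_4 = 280, t_4 = 146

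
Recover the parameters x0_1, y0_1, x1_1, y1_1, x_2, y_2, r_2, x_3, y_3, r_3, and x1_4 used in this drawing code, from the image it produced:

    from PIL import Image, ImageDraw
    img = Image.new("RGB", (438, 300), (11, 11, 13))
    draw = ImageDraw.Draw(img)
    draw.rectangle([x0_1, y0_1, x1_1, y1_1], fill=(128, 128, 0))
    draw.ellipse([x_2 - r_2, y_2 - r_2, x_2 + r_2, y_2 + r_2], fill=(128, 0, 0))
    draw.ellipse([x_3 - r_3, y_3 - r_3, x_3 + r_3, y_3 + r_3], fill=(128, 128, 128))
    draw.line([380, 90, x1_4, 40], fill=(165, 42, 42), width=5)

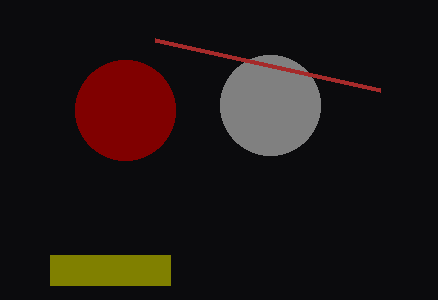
x0_1 = 50; y0_1 = 255; x1_1 = 170; y1_1 = 285; x_2 = 125; y_2 = 110; r_2 = 50; x_3 = 270; y_3 = 105; r_3 = 50; x1_4 = 155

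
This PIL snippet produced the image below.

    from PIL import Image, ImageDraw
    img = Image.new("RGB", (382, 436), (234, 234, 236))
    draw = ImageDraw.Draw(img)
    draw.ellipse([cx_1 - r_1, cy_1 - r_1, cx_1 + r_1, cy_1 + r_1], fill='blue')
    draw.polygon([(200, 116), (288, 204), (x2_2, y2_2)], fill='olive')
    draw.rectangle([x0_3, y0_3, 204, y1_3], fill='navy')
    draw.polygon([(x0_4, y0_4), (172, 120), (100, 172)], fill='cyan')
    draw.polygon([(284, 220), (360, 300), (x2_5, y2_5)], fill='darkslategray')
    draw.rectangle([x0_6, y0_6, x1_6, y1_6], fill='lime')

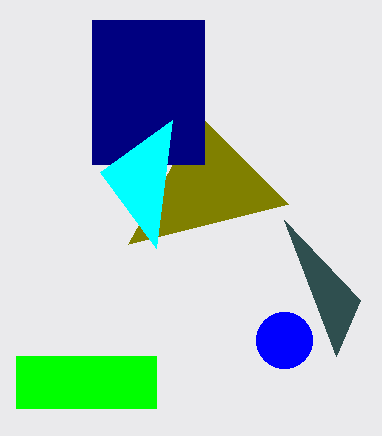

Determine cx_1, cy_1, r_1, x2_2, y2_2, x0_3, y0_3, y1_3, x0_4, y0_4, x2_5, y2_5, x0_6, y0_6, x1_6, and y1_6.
cx_1 = 284
cy_1 = 340
r_1 = 28
x2_2 = 128
y2_2 = 244
x0_3 = 92
y0_3 = 20
y1_3 = 164
x0_4 = 156
y0_4 = 248
x2_5 = 336
y2_5 = 356
x0_6 = 16
y0_6 = 356
x1_6 = 156
y1_6 = 408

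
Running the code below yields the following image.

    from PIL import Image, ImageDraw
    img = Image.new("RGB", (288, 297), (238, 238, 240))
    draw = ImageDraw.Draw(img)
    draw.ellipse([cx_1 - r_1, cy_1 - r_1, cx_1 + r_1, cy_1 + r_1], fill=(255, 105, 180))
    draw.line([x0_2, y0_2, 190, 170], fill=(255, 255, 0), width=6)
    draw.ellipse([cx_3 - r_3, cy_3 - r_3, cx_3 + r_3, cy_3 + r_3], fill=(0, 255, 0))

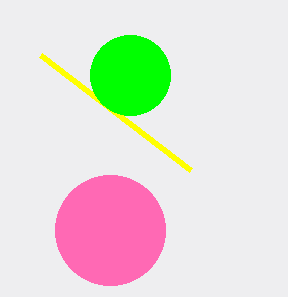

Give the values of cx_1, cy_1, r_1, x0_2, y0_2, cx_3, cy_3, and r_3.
cx_1 = 110; cy_1 = 230; r_1 = 55; x0_2 = 40; y0_2 = 55; cx_3 = 130; cy_3 = 75; r_3 = 40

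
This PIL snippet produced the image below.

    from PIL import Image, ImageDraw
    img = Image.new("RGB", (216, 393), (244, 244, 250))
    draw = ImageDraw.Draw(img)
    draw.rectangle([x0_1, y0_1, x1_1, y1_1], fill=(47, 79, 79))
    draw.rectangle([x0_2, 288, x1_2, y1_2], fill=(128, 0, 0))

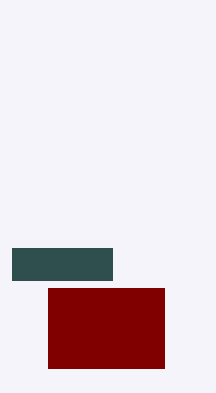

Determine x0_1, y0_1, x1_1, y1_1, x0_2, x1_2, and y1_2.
x0_1 = 12; y0_1 = 248; x1_1 = 112; y1_1 = 280; x0_2 = 48; x1_2 = 164; y1_2 = 368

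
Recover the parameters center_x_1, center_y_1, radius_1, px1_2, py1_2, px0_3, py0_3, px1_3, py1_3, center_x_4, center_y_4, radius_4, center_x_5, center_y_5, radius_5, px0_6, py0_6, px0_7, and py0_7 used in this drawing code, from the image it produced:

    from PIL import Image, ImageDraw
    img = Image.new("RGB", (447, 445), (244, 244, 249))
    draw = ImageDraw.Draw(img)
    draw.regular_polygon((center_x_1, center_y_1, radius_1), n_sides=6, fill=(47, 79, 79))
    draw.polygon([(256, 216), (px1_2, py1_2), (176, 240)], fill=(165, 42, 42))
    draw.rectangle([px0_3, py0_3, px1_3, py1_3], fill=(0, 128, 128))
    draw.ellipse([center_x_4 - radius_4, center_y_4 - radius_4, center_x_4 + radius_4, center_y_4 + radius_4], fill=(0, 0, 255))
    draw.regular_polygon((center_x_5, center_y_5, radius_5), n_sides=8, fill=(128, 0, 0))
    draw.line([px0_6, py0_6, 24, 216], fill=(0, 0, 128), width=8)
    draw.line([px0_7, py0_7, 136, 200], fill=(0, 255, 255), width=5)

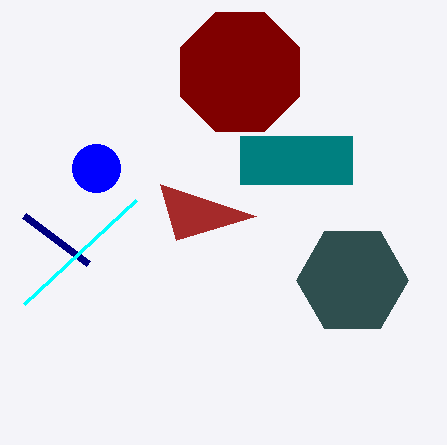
center_x_1 = 352
center_y_1 = 280
radius_1 = 56
px1_2 = 160
py1_2 = 184
px0_3 = 240
py0_3 = 136
px1_3 = 352
py1_3 = 184
center_x_4 = 96
center_y_4 = 168
radius_4 = 24
center_x_5 = 240
center_y_5 = 72
radius_5 = 64
px0_6 = 88
py0_6 = 264
px0_7 = 24
py0_7 = 304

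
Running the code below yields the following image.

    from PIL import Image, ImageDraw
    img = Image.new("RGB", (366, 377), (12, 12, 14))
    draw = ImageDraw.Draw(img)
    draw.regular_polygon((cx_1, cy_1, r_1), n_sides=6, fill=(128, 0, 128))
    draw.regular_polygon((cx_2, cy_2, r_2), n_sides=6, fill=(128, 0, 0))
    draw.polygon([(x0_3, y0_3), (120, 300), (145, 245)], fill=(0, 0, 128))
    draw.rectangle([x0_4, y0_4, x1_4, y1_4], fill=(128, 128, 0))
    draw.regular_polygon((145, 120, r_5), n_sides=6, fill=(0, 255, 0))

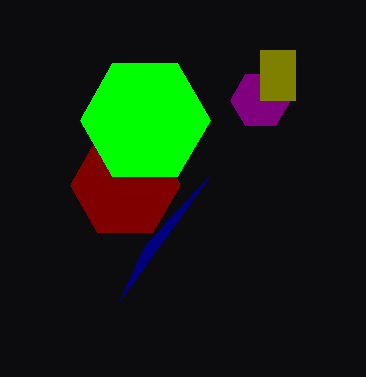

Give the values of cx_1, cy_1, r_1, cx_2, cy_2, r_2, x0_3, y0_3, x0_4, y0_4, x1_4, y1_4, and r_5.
cx_1 = 260; cy_1 = 100; r_1 = 30; cx_2 = 125; cy_2 = 185; r_2 = 55; x0_3 = 210; y0_3 = 175; x0_4 = 260; y0_4 = 50; x1_4 = 295; y1_4 = 100; r_5 = 65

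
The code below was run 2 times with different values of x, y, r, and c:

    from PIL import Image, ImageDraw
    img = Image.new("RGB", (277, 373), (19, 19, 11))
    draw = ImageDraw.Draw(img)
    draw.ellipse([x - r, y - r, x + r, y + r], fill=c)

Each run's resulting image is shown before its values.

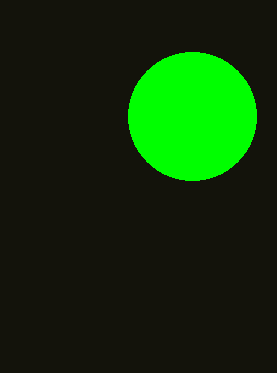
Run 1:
x = 192; y = 116; r = 64; c = 'lime'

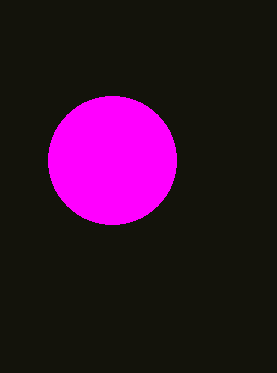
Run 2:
x = 112
y = 160
r = 64
c = 'magenta'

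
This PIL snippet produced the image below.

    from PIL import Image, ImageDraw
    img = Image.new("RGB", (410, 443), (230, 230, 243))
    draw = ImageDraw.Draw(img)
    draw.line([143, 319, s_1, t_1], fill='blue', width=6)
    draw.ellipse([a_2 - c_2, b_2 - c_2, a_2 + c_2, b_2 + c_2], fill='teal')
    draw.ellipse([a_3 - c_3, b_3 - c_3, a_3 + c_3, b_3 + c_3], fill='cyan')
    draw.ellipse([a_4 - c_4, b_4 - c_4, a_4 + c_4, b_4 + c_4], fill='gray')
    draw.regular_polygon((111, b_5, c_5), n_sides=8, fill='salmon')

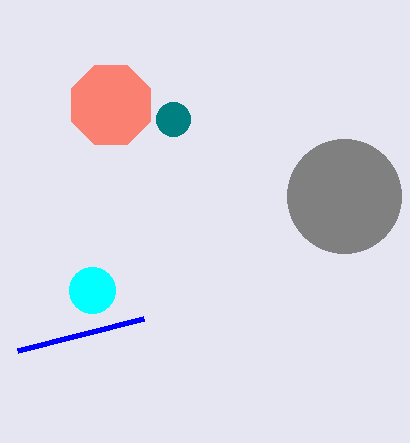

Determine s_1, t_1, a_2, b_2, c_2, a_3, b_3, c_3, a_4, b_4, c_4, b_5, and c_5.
s_1 = 17
t_1 = 351
a_2 = 173
b_2 = 119
c_2 = 17
a_3 = 92
b_3 = 290
c_3 = 23
a_4 = 344
b_4 = 196
c_4 = 57
b_5 = 105
c_5 = 43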